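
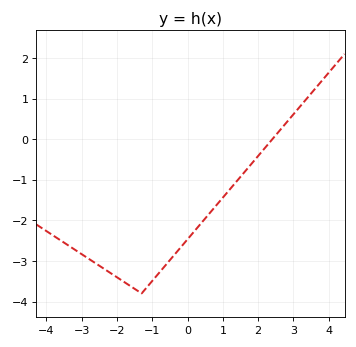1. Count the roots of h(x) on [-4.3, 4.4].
1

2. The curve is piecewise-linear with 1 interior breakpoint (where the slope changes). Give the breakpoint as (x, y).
(-1.3, -3.8)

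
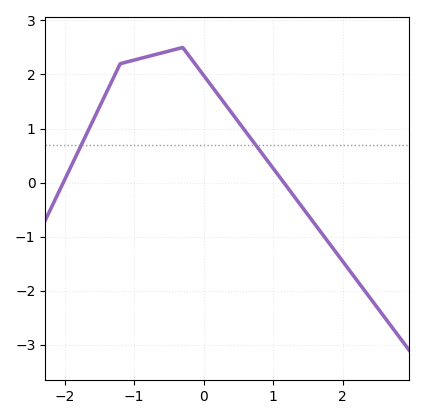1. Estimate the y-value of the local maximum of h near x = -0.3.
2.5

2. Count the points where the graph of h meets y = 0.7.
2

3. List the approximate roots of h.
-2.02, 1.15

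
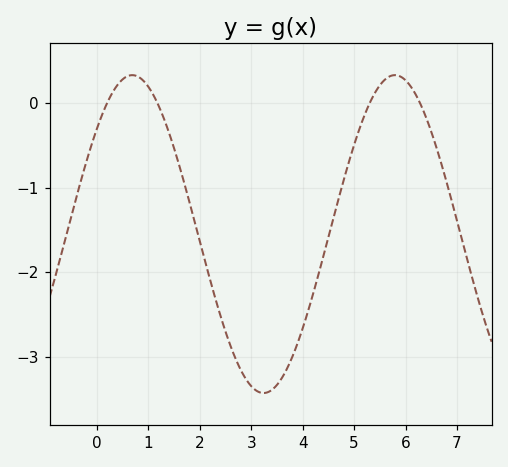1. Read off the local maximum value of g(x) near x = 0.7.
0.3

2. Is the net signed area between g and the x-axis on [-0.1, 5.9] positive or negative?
negative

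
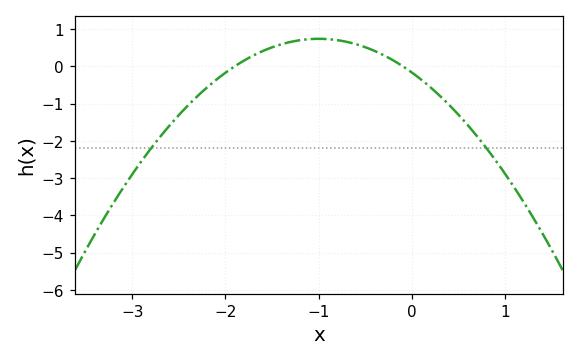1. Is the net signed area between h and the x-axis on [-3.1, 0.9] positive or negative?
negative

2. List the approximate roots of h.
-1.9, -0.1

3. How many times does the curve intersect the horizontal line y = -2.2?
2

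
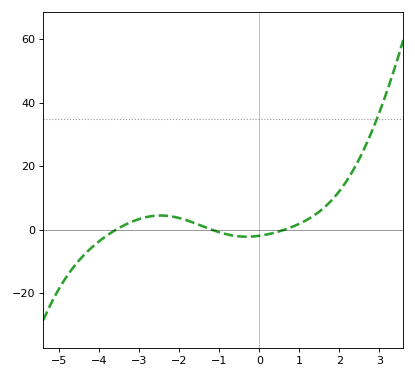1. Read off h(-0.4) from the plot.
-2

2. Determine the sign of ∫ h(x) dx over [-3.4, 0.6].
positive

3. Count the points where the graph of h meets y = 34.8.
1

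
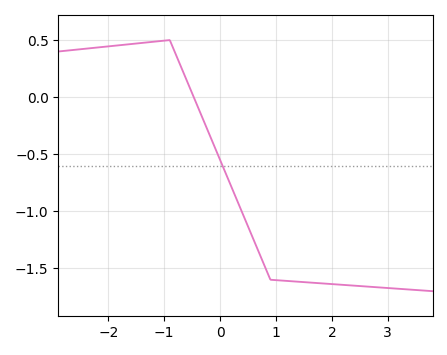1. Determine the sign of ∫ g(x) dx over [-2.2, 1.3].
negative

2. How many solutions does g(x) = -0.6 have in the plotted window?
1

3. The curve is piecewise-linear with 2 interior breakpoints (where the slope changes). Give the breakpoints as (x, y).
(-0.9, 0.5); (0.9, -1.6)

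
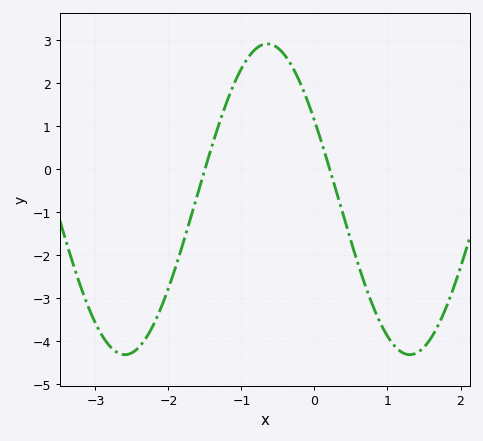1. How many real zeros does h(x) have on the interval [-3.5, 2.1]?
2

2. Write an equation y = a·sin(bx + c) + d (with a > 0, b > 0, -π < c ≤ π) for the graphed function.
y = 3.61sin(1.6x + 2.6) - 0.7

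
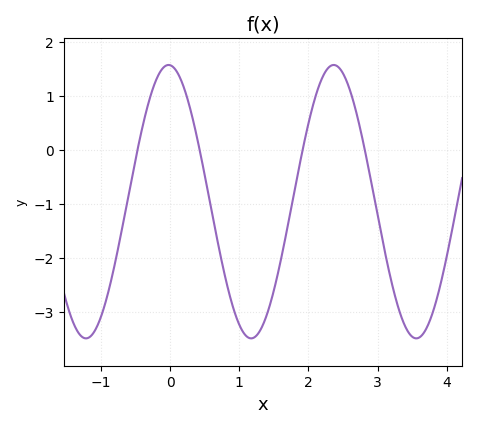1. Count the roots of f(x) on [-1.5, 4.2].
4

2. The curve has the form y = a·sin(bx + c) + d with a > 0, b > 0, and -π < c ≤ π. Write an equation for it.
y = 2.53sin(2.6x + 1.6) - 0.96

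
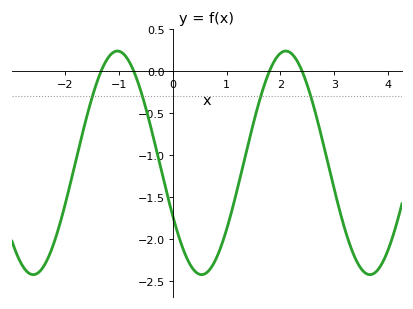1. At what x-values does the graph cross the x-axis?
-1.33, -0.722, 1.8, 2.4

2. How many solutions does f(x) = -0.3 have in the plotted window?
4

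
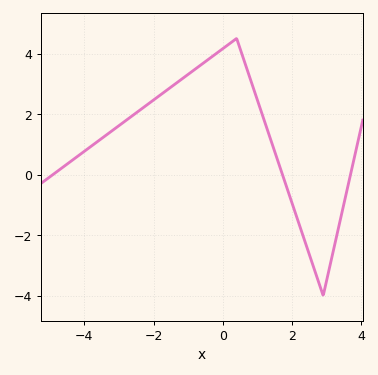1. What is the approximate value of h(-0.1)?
4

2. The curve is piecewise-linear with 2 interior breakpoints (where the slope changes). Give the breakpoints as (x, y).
(0.4, 4.5); (2.9, -4)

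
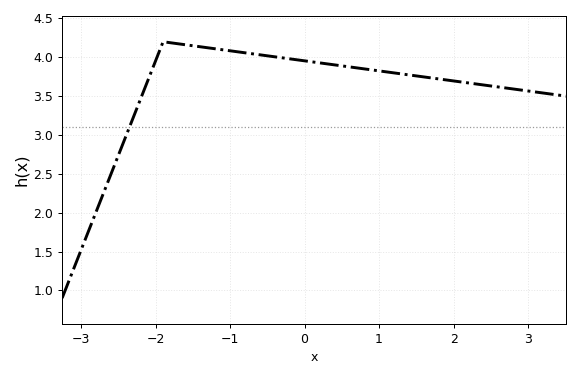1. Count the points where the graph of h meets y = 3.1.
1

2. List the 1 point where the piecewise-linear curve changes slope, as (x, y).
(-1.9, 4.2)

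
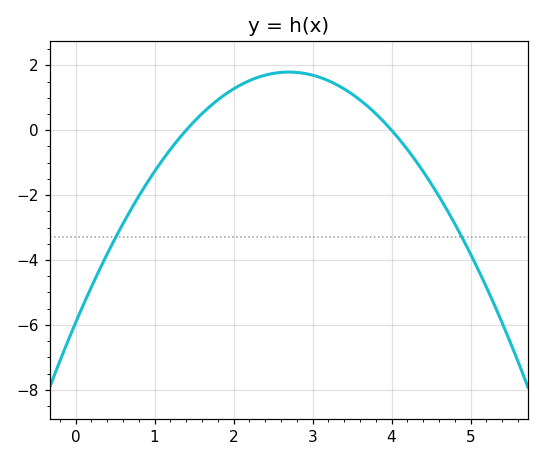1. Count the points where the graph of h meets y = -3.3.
2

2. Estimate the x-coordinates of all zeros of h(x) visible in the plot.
1.4, 4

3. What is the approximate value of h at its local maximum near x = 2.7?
1.79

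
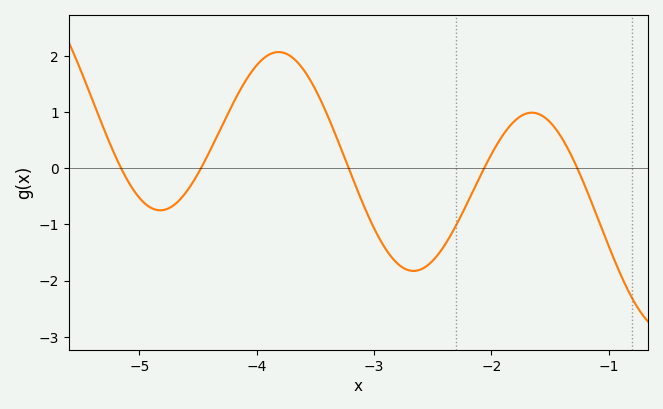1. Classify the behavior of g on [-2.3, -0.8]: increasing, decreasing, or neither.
neither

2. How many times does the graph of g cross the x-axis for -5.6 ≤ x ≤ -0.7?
5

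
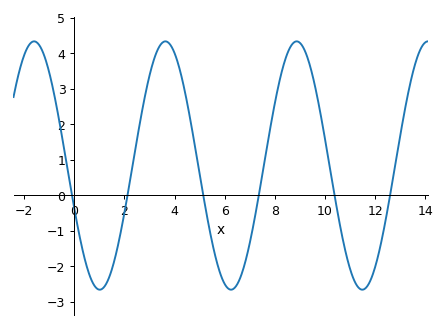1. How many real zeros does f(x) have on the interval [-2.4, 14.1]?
6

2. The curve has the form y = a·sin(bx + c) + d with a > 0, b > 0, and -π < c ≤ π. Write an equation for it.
y = 3.5sin(1.2x - 2.79) + 0.84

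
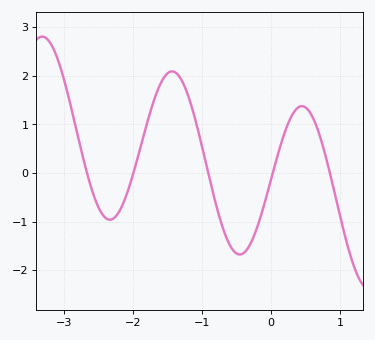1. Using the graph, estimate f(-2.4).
-0.9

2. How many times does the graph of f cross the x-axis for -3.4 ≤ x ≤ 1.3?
5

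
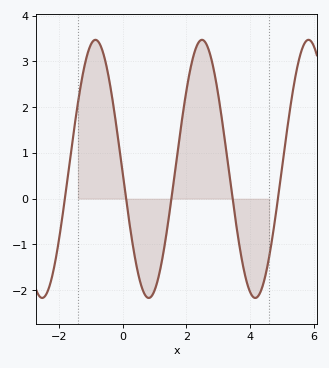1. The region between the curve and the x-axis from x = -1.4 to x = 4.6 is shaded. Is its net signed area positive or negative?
positive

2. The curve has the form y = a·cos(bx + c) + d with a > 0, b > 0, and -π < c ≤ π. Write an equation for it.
y = 2.82cos(1.9x + 1.6) + 0.65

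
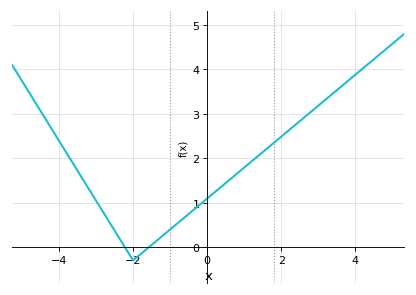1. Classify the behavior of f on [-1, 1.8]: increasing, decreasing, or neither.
increasing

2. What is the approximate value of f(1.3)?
2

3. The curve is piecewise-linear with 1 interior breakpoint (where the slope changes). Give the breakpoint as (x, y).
(-2, -0.3)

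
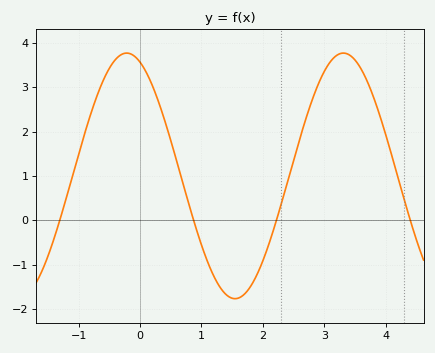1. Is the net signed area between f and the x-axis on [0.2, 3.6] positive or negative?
positive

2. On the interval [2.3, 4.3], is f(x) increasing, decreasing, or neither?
neither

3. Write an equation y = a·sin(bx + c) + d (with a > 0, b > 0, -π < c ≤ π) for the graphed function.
y = 2.77sin(1.8x + 2) + 1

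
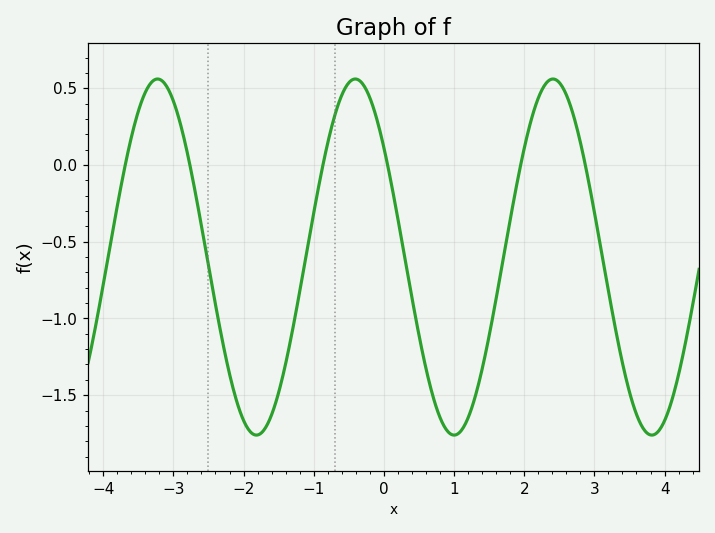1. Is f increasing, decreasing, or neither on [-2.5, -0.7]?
neither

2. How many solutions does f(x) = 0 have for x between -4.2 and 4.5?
6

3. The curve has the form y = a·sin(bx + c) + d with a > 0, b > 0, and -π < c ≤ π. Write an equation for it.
y = 1.16sin(2.2x + 2.5) - 0.6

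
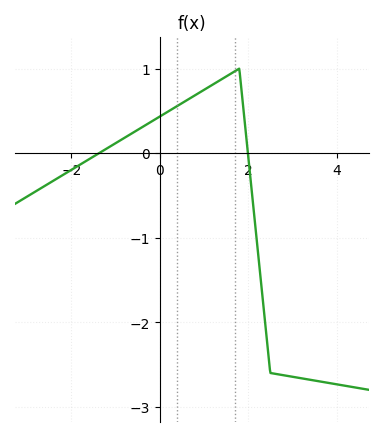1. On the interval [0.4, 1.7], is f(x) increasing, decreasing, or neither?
increasing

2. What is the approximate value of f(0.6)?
0.6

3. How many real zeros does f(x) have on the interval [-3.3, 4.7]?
2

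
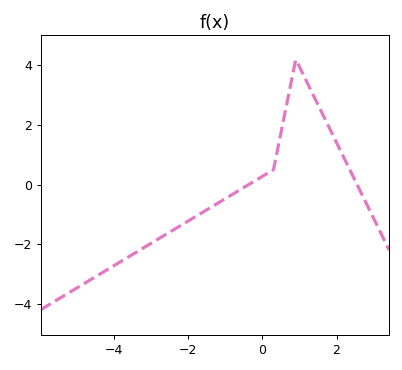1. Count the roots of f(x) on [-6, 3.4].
2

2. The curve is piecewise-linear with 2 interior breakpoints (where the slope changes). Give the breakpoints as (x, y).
(0.3, 0.5); (0.9, 4.2)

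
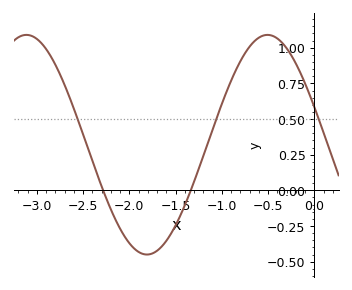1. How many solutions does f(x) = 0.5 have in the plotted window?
3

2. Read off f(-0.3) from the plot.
0.997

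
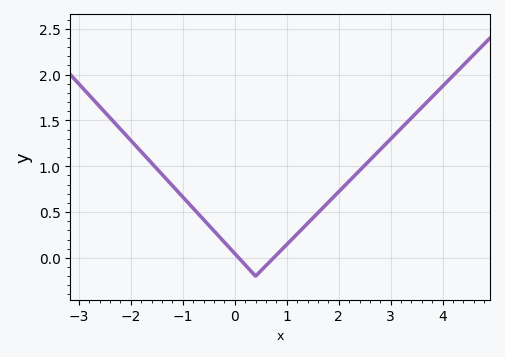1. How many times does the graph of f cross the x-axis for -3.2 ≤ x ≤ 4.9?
2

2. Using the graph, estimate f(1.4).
0.4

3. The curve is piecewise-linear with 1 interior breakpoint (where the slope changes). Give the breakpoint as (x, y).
(0.4, -0.2)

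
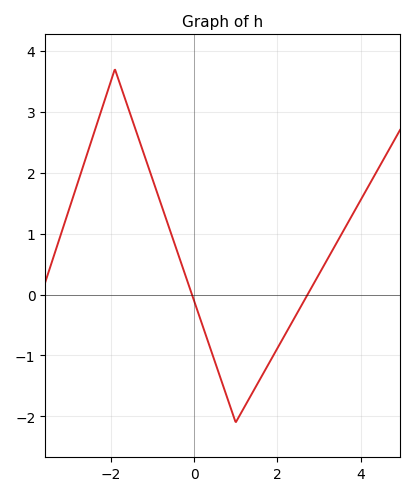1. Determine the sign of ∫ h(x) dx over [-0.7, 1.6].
negative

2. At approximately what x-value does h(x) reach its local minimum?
1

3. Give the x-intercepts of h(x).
-0.05, 2.73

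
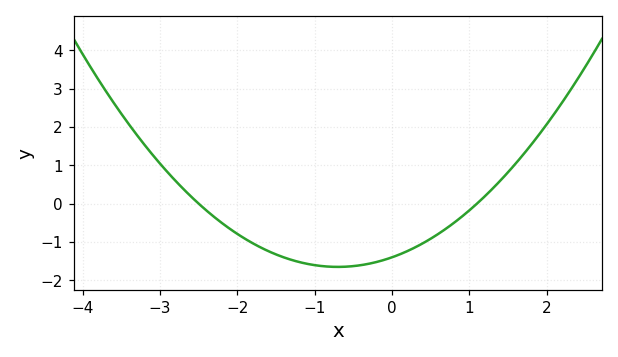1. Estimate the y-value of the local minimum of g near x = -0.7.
-1.7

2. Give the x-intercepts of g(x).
-2.5, 1.1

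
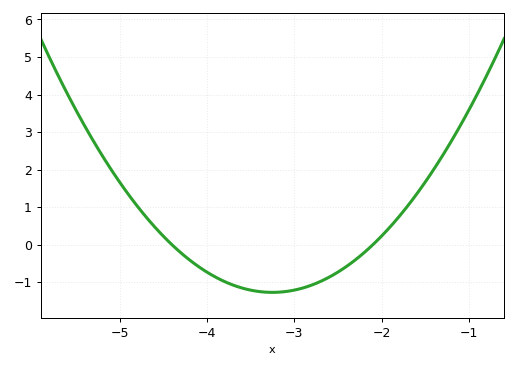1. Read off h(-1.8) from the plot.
0.7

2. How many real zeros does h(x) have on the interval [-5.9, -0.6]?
2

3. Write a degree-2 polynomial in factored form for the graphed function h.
y = 0.96(x + 4.4)(x + 2.1)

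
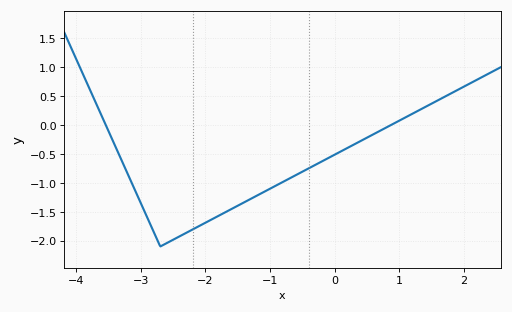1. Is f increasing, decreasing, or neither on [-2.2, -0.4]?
increasing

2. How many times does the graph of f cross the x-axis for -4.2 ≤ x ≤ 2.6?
2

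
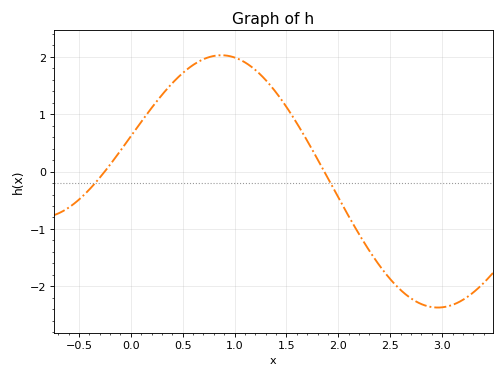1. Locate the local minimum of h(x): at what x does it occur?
3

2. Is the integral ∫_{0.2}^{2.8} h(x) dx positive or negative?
positive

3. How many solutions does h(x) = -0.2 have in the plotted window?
2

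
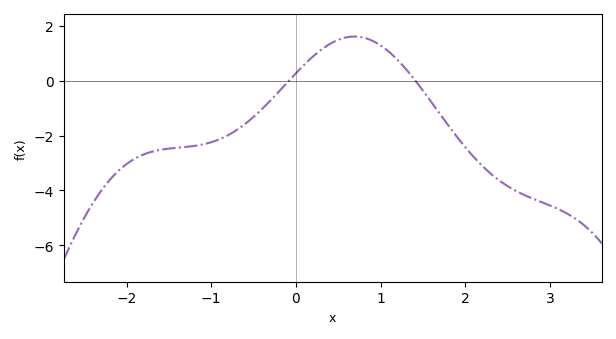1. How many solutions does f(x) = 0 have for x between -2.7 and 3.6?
2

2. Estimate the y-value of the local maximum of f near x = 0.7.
1.61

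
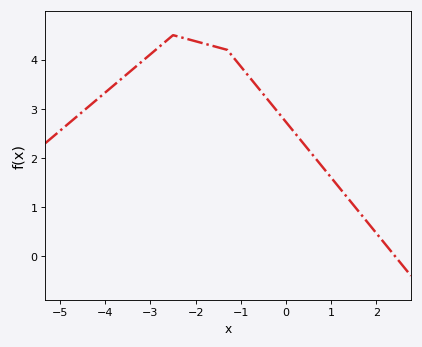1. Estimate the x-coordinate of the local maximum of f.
-2.4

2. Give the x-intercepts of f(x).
2.4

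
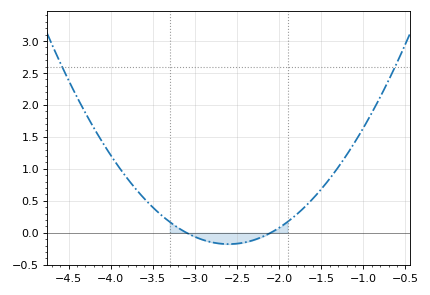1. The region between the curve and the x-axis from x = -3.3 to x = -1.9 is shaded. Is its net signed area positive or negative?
negative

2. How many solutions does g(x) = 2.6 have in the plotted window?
2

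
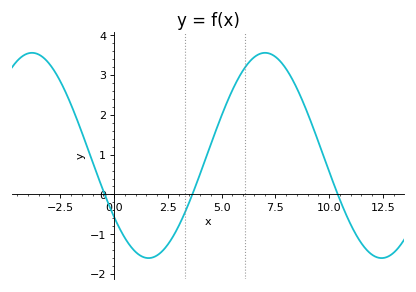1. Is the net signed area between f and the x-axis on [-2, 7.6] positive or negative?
positive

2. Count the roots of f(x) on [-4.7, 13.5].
3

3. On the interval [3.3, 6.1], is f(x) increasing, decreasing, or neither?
increasing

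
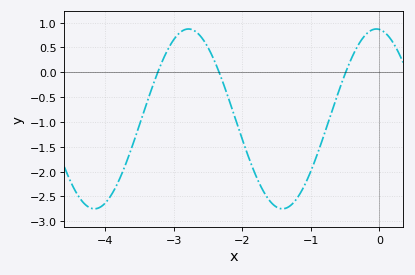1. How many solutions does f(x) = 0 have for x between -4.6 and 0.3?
3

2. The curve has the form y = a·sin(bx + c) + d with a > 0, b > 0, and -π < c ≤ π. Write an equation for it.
y = 1.81sin(2.29x + 1.67) - 0.94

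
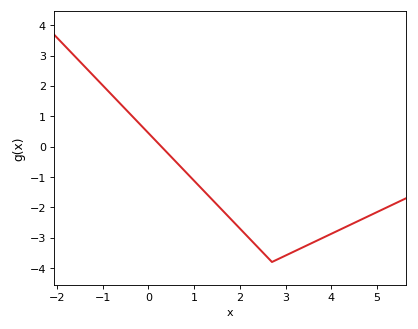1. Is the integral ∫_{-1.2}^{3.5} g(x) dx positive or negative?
negative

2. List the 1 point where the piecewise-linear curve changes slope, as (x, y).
(2.7, -3.8)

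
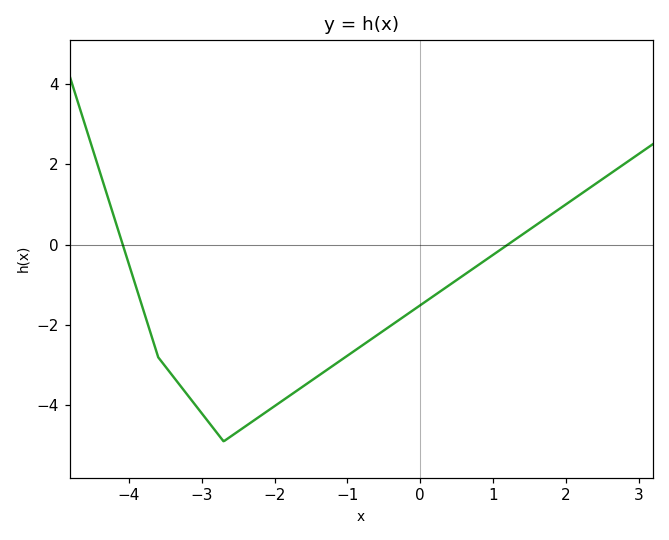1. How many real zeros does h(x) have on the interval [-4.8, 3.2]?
2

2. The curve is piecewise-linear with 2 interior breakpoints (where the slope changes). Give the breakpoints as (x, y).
(-3.6, -2.8); (-2.7, -4.9)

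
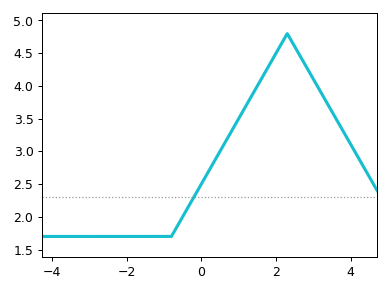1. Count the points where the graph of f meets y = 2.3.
1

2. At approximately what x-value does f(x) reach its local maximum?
2.3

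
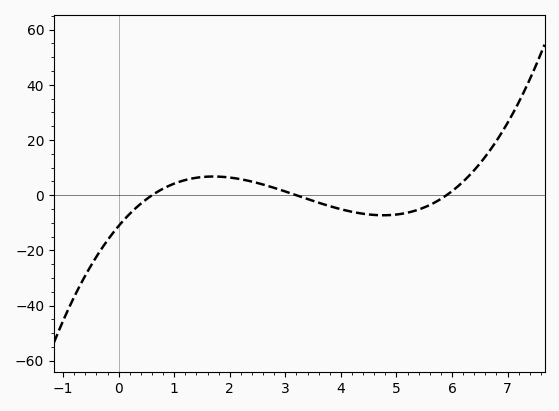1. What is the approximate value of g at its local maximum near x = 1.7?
6.79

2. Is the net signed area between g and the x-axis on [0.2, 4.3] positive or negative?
positive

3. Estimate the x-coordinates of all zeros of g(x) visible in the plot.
0.6, 3.2, 5.9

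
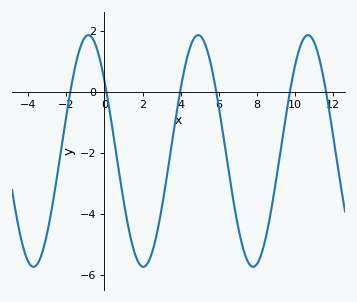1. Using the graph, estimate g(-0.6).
1.8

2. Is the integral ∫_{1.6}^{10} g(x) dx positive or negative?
negative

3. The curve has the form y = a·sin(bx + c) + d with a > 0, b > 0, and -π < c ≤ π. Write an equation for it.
y = 3.8sin(1.1x + 2.5) - 1.93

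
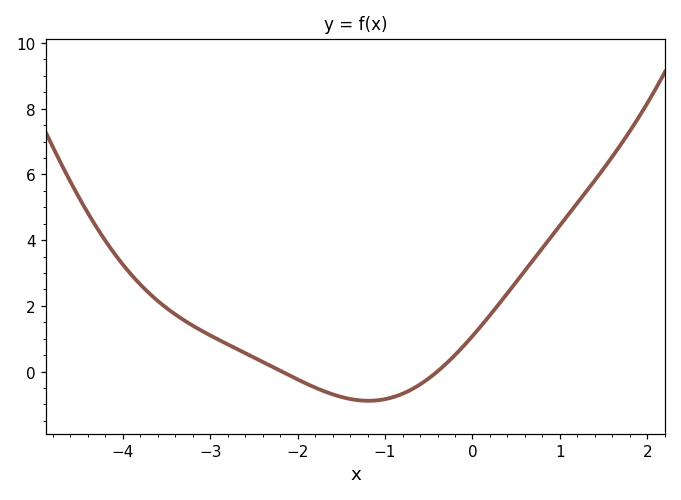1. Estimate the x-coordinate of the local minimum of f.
-1.19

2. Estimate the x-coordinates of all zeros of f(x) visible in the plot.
-2.18, -0.403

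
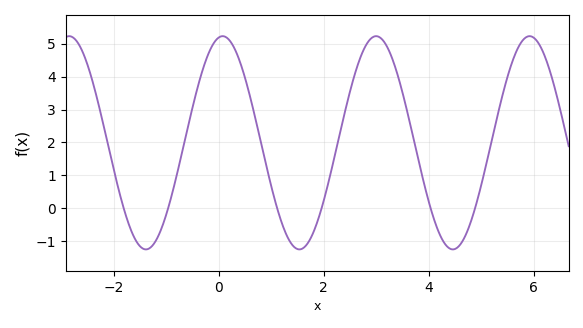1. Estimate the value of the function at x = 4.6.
-1.1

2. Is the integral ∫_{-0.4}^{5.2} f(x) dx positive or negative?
positive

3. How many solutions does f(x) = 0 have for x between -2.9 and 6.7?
6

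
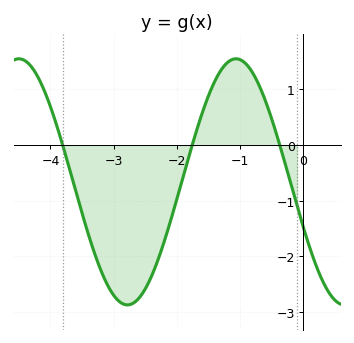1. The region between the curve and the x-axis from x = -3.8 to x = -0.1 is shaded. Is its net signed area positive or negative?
negative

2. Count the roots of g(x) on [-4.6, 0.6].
3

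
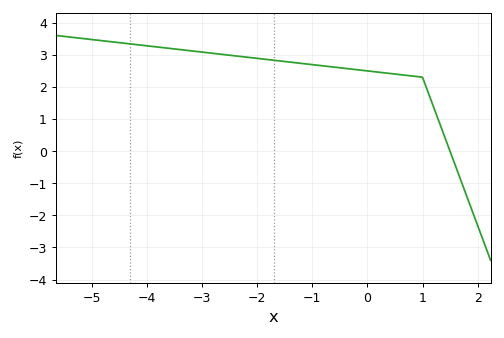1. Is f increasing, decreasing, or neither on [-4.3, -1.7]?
decreasing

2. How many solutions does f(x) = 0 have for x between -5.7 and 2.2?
1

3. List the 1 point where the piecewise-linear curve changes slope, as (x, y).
(1, 2.3)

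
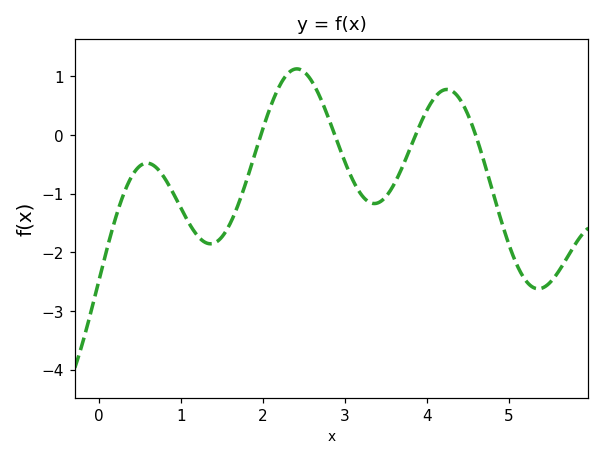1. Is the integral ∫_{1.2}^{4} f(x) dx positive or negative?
negative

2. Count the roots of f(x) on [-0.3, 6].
4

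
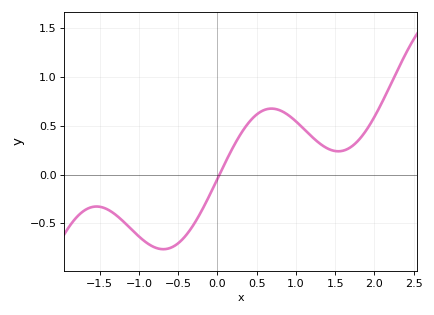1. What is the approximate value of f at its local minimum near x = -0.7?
-0.765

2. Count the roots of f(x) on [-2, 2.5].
1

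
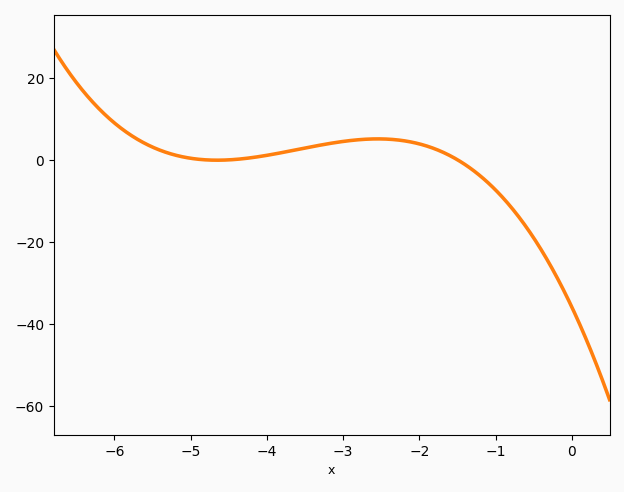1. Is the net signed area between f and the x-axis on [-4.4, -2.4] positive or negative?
positive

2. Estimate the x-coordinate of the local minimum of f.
-4.7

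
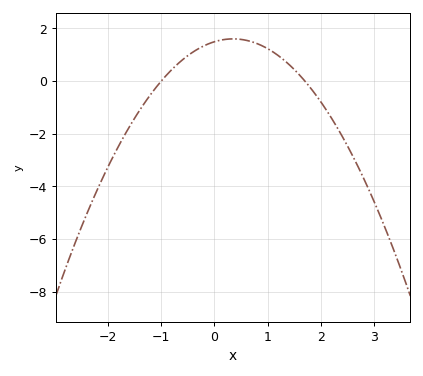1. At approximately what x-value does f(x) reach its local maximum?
0.3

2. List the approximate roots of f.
-1, 1.7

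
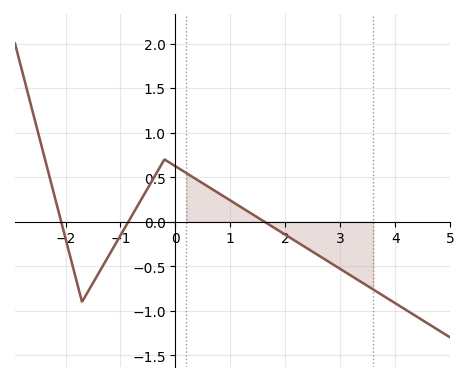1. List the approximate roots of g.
-2.08, -0.856, 1.62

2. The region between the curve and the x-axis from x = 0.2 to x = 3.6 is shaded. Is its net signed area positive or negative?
negative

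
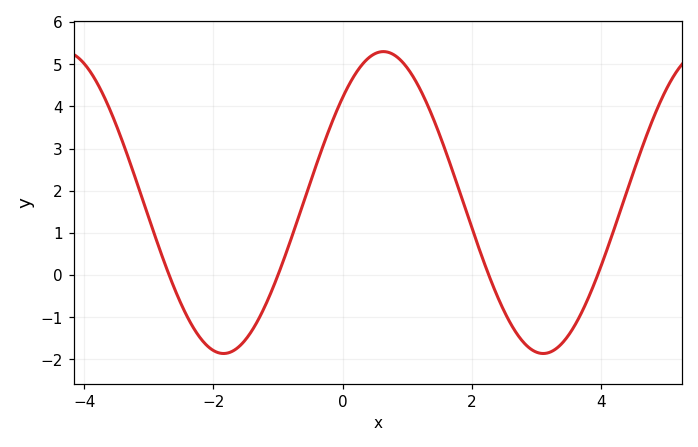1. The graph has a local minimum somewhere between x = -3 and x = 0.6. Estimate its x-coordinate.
-1.8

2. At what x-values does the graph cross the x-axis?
-2.6, -1, 2.2, 4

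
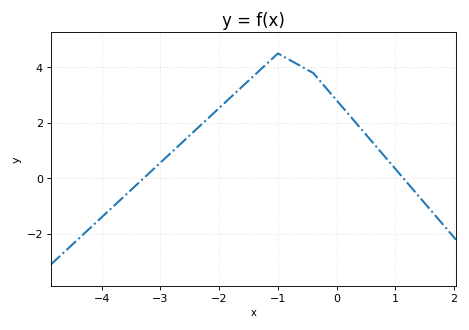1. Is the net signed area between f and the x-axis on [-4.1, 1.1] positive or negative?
positive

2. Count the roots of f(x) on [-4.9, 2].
2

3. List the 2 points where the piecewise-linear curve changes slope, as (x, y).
(-1, 4.5); (-0.4, 3.8)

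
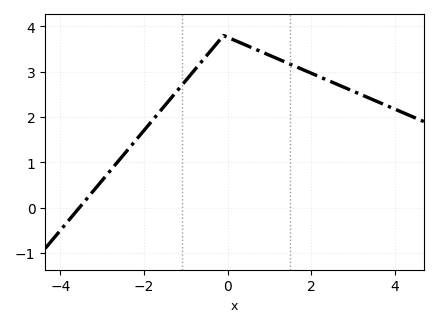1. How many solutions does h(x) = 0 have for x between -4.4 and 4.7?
1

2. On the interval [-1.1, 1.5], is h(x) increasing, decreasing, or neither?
neither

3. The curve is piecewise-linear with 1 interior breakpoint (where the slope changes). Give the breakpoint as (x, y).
(-0.1, 3.8)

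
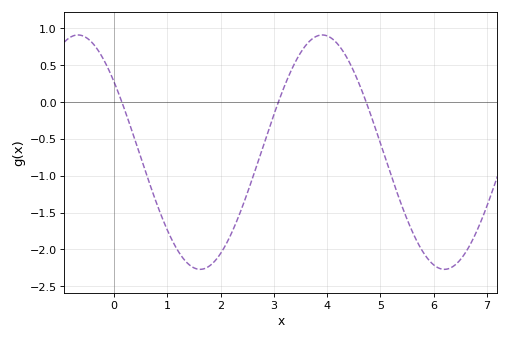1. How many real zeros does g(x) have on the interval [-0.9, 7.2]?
3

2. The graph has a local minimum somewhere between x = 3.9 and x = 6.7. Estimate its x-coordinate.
6.2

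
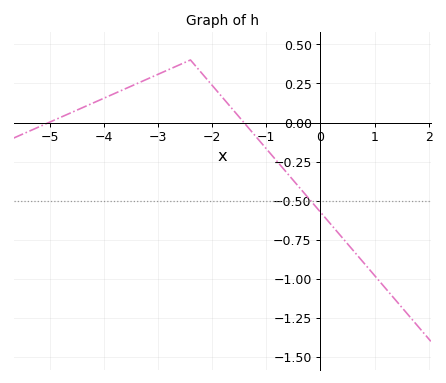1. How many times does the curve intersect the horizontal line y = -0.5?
1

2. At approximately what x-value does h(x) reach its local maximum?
-2.4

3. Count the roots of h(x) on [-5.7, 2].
2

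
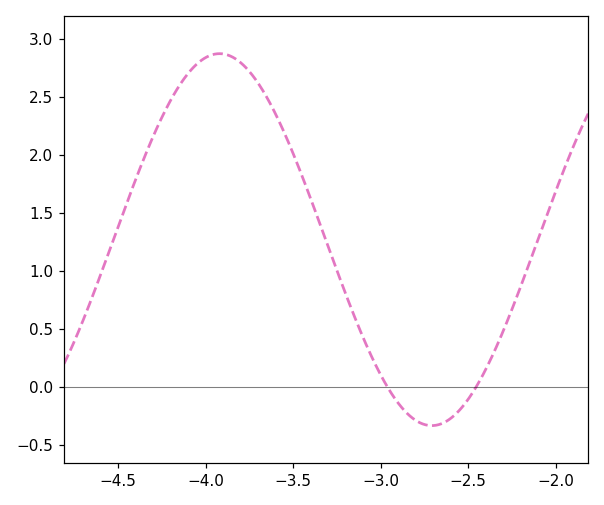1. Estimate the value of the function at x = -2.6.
-0.268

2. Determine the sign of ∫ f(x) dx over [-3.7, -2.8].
positive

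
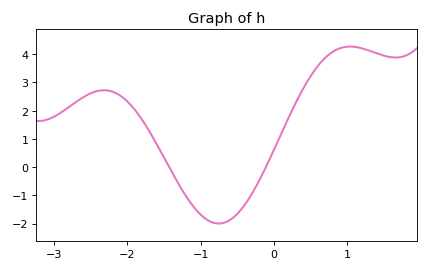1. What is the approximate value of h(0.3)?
2.29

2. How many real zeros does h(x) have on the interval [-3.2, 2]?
2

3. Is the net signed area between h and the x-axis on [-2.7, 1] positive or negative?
positive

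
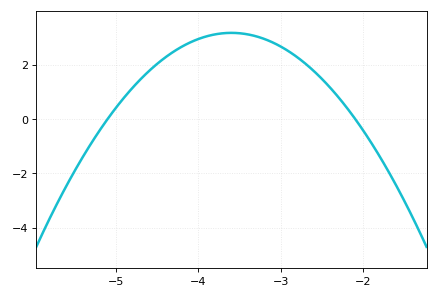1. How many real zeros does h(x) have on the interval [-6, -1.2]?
2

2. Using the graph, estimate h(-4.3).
2.48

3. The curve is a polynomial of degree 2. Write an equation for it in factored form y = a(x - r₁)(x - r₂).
y = -1.41(x + 5.1)(x + 2.1)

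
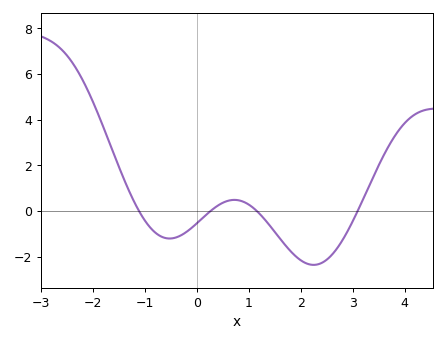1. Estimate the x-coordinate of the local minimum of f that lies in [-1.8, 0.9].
-0.6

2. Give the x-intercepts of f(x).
-1.2, 0.2, 1.2, 3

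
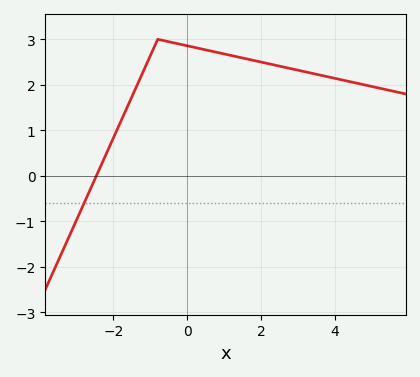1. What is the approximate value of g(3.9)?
2.2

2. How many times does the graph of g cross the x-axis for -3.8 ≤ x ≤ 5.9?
1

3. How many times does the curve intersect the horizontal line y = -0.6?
1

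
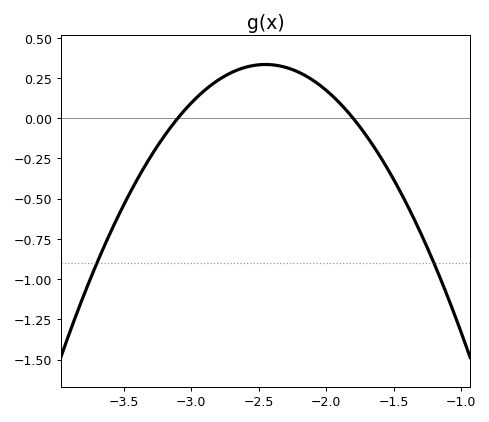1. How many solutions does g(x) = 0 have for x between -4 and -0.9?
2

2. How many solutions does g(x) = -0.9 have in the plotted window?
2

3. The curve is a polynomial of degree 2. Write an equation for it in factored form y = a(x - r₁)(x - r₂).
y = -0.79(x + 3.1)(x + 1.8)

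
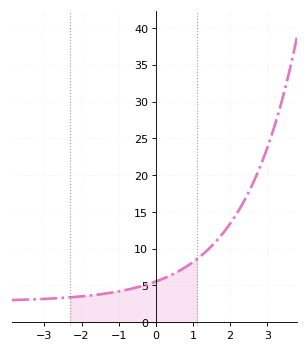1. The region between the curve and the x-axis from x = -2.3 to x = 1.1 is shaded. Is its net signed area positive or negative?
positive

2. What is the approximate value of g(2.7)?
19.9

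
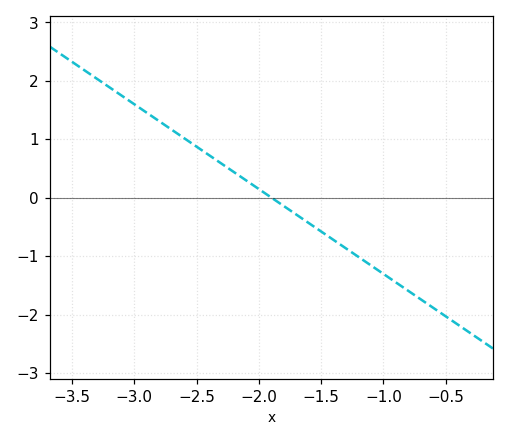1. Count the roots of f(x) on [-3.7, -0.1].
1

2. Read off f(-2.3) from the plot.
0.6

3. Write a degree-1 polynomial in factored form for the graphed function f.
y = -1.45(x + 1.9)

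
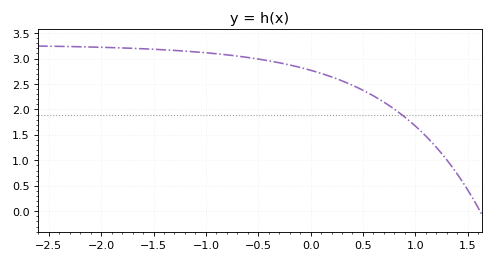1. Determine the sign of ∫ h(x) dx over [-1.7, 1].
positive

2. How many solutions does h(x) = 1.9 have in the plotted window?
1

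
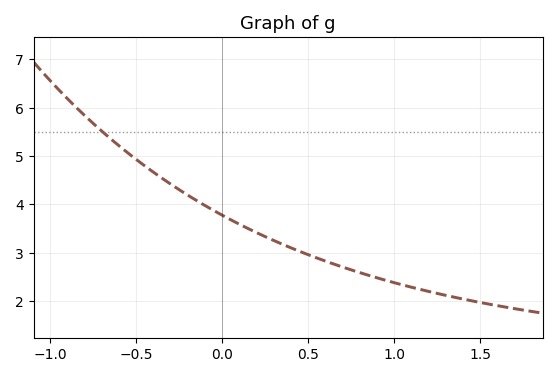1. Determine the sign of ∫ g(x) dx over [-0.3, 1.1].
positive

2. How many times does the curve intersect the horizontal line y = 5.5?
1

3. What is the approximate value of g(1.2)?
2.2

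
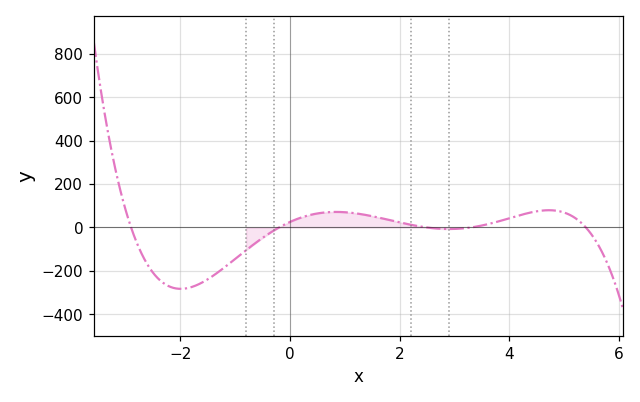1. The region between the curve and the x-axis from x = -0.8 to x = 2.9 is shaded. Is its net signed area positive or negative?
positive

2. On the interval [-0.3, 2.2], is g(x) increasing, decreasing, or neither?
neither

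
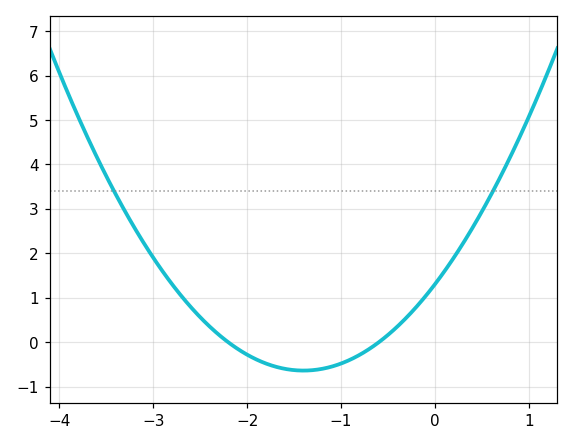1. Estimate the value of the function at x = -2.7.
1.04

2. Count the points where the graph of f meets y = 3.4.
2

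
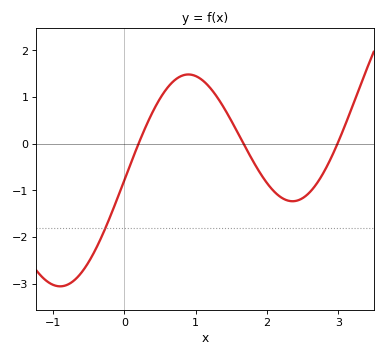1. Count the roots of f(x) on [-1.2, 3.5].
3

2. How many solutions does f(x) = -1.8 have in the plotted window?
1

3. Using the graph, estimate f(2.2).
-1.2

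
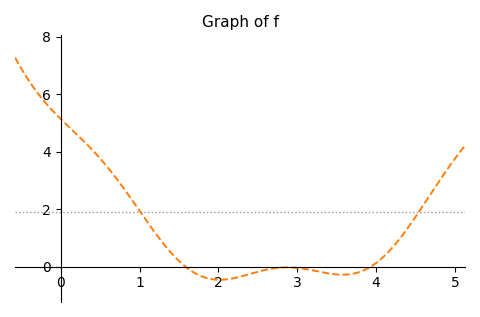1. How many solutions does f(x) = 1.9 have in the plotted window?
2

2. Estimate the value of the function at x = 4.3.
0.967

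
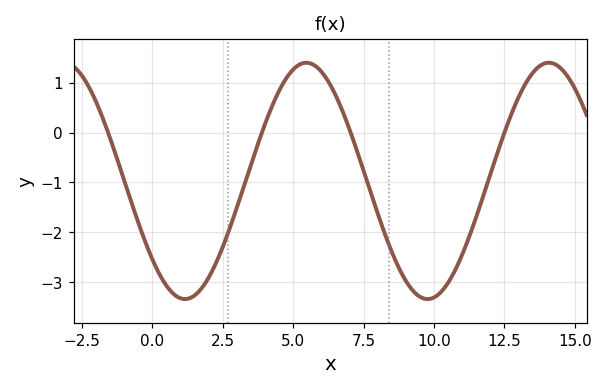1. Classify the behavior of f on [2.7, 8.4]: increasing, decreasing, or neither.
neither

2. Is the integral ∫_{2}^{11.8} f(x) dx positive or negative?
negative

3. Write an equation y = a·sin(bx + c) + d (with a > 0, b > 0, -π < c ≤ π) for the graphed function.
y = 2.37sin(0.73x - 2.42) - 0.97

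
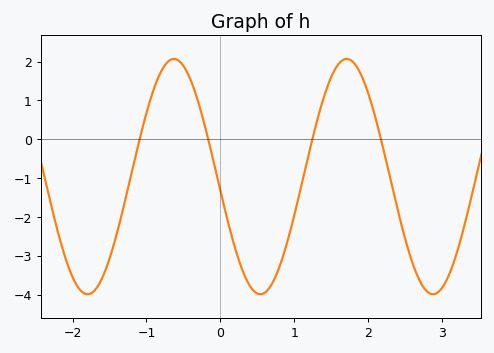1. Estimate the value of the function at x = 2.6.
-3.2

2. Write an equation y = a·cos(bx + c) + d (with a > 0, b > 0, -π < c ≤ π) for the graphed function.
y = 3.03cos(2.7x + 1.7) - 0.96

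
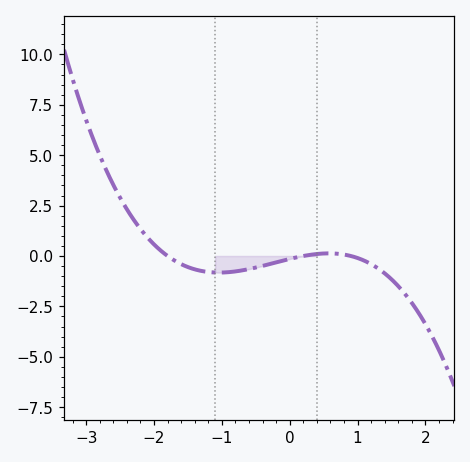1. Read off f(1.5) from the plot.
-1.2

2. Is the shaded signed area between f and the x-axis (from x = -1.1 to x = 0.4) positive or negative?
negative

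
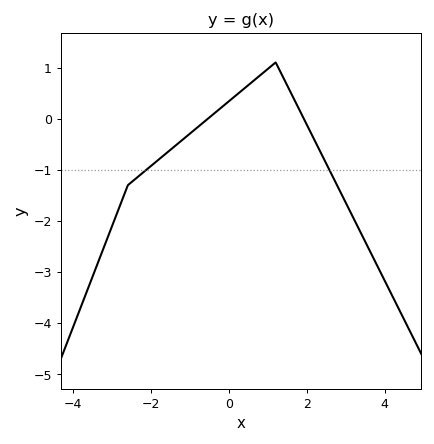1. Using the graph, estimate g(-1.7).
-0.7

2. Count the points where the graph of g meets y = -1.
2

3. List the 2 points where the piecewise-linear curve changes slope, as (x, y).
(-2.6, -1.3); (1.2, 1.1)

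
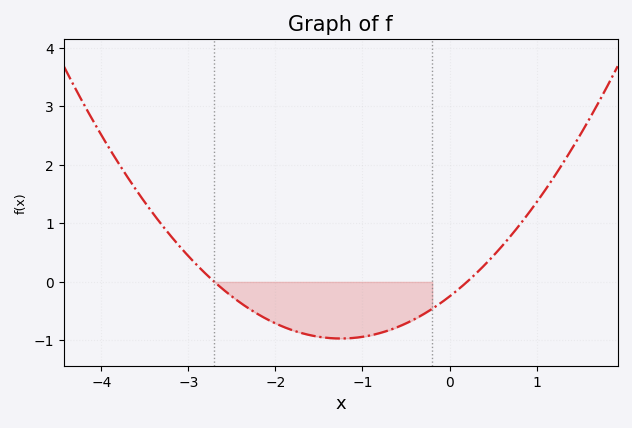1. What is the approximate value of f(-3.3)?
1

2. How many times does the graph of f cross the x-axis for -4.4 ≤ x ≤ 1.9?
2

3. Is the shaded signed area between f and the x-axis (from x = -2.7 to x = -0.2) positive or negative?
negative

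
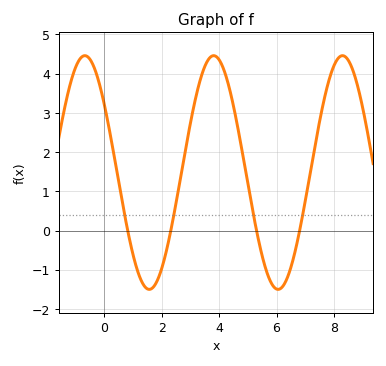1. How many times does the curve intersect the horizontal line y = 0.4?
4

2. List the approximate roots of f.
0.8, 2.4, 5.4, 6.8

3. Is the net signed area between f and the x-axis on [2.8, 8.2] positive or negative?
positive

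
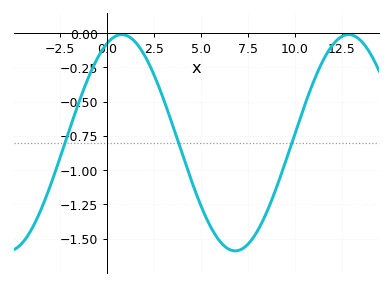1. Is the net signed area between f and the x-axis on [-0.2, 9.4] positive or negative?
negative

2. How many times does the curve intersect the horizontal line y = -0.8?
3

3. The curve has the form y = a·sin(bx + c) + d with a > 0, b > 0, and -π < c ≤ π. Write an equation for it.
y = 0.79sin(0.52x + 1.16) - 0.8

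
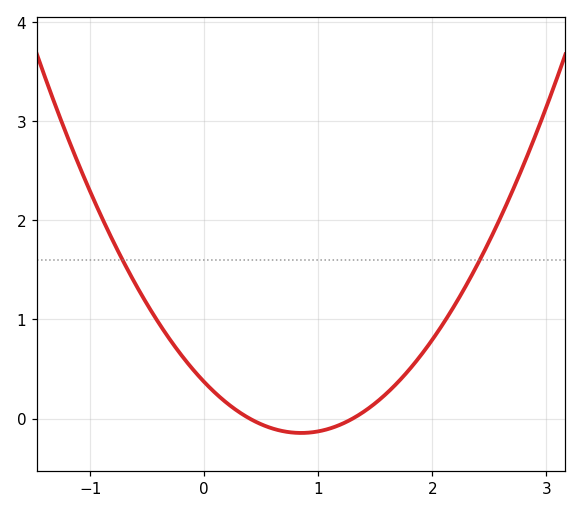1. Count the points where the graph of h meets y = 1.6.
2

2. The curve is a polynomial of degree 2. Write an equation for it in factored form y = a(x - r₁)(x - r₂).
y = 0.71(x - 0.4)(x - 1.3)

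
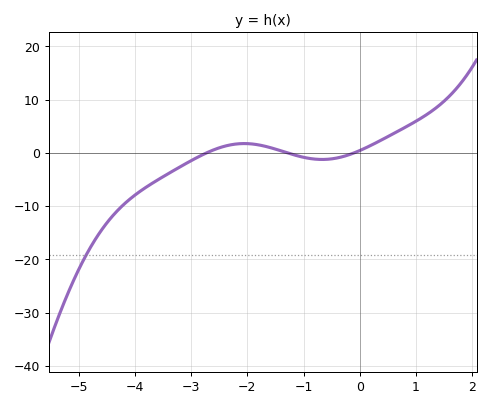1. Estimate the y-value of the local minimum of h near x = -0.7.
-1.24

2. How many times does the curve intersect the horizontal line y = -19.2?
1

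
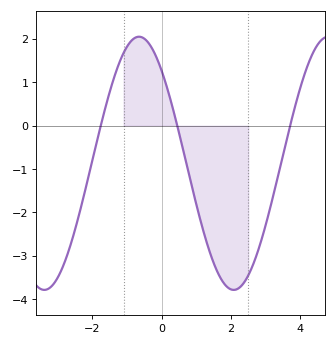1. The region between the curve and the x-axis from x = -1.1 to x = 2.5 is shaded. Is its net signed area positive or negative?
negative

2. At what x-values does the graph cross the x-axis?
-1.76, 0.449, 3.71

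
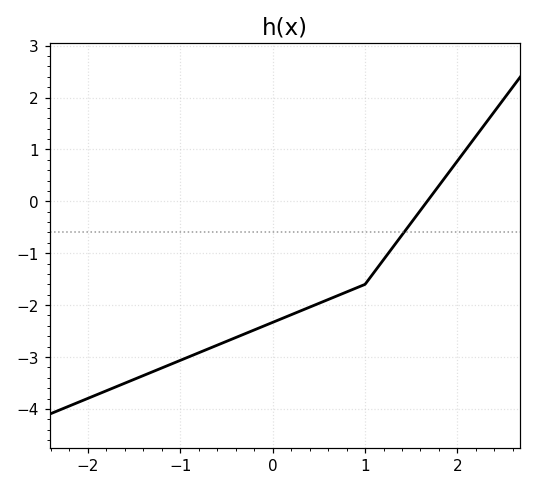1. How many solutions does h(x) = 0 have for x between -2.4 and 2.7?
1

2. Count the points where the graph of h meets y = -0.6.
1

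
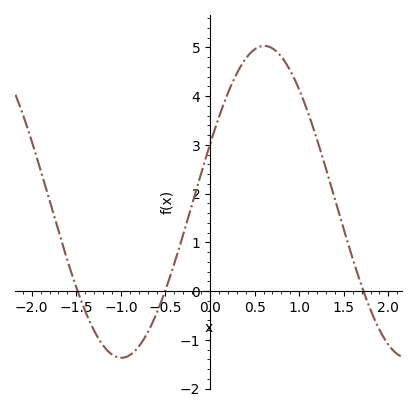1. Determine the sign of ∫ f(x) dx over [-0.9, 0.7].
positive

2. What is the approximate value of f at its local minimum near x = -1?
-1.4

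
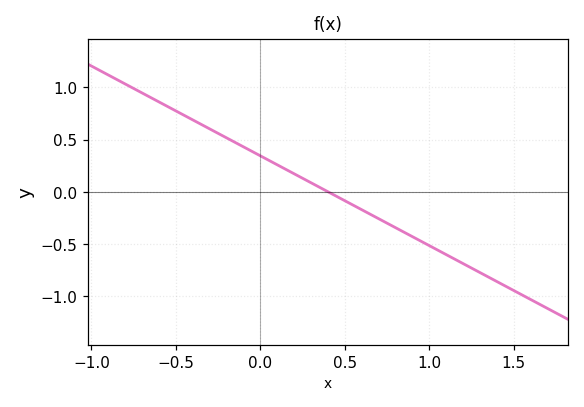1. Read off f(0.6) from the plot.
-0.15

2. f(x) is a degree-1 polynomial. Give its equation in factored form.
y = -0.86(x - 0.4)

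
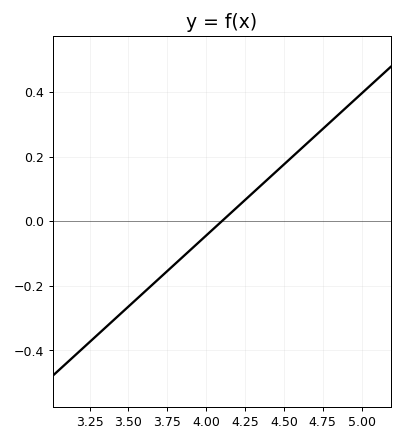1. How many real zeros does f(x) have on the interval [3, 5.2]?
1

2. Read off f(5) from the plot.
0.4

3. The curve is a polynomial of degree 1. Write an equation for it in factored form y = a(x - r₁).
y = 0.44(x - 4.1)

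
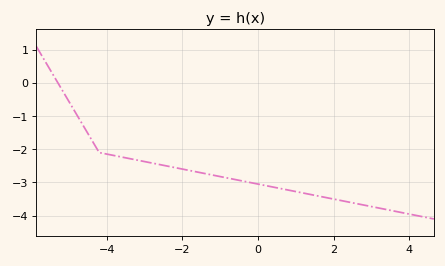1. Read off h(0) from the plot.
-3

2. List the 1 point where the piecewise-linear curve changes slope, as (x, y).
(-4.2, -2.1)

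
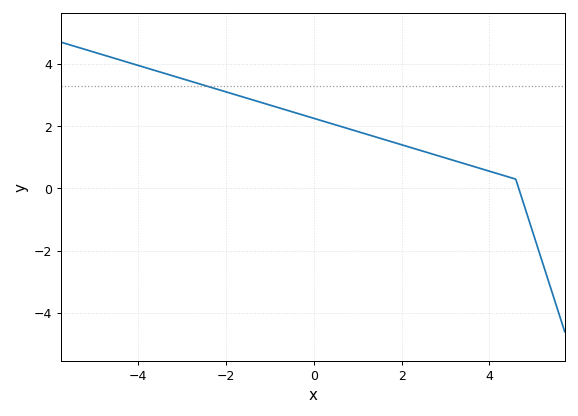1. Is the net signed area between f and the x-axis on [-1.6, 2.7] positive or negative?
positive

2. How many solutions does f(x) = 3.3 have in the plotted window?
1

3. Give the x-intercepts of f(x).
4.67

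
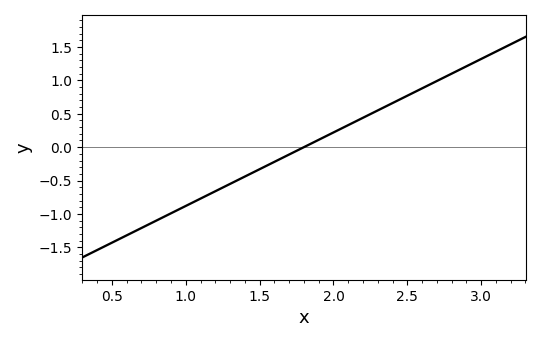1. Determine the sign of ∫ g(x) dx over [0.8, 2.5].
negative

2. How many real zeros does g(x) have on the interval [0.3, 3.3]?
1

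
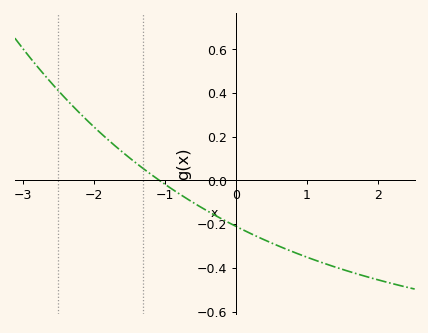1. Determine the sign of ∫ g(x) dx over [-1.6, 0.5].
negative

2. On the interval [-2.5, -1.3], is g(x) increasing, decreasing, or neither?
decreasing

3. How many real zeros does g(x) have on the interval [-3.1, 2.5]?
1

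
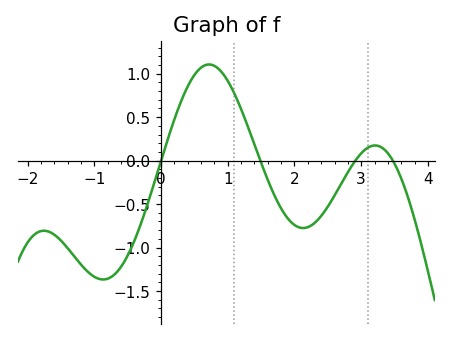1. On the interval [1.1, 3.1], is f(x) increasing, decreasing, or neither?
neither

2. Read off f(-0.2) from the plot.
-0.5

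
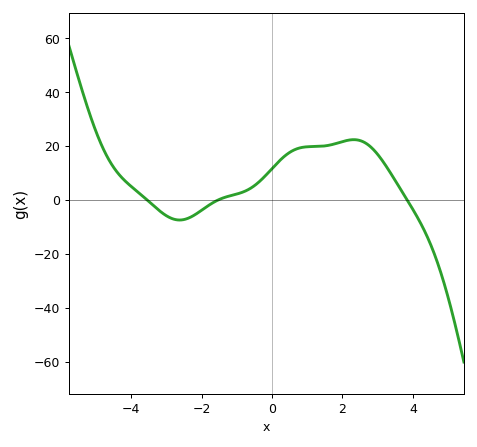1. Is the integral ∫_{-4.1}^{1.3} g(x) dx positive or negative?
positive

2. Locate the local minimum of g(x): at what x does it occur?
-2.62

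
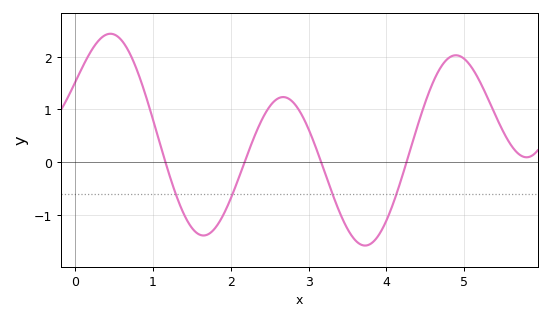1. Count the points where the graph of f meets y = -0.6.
4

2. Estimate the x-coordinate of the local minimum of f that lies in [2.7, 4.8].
3.72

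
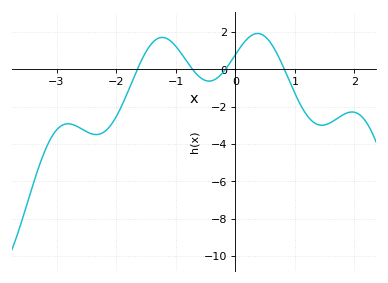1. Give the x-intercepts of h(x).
-1.6, -0.7, -0.2, 0.8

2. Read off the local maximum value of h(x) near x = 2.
-2.2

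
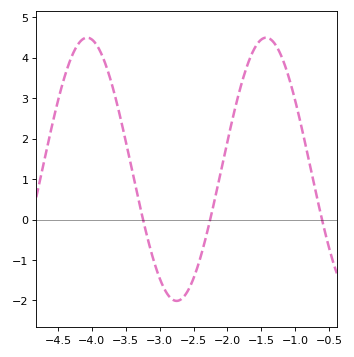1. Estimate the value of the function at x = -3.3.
0.4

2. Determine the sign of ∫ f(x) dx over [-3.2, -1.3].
positive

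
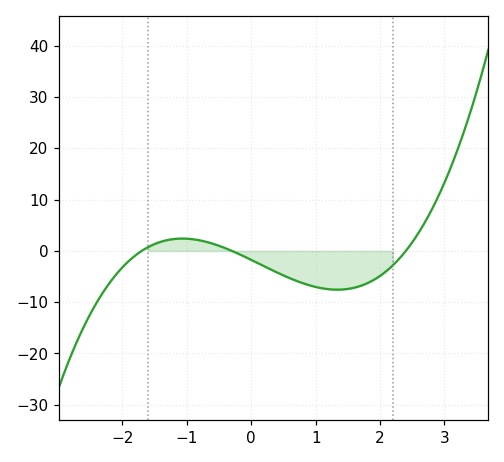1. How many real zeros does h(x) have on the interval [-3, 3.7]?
3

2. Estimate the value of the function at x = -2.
-3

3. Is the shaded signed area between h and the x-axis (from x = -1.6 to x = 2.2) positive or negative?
negative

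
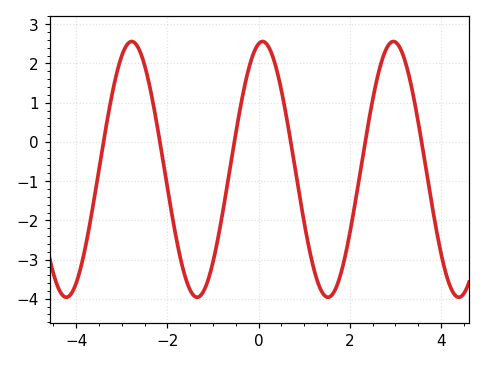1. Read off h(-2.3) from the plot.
0.9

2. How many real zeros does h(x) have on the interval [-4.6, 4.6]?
6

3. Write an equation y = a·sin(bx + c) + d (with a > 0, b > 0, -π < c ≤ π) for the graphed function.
y = 3.26sin(2.2x + 1.4) - 0.7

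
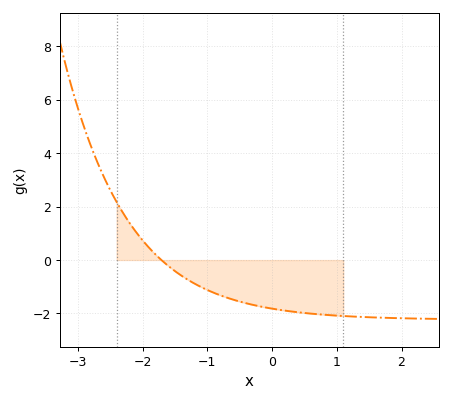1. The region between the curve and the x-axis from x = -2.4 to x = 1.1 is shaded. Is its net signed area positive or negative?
negative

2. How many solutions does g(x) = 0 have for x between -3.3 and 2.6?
1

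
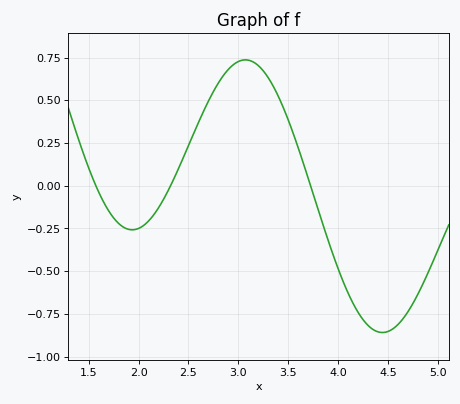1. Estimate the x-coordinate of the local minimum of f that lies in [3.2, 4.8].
4.44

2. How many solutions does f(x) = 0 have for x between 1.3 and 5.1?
3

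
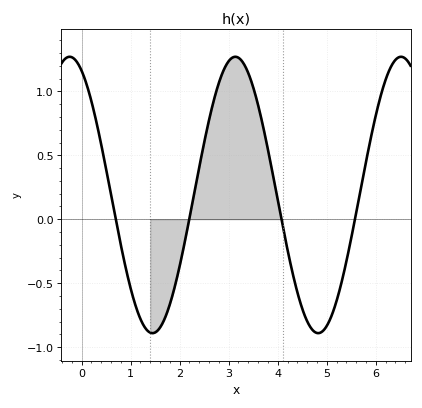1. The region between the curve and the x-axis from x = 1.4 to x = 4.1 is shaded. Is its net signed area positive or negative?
positive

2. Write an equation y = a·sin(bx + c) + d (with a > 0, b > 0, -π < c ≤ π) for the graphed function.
y = 1.08sin(1.86x + 2.02) + 0.19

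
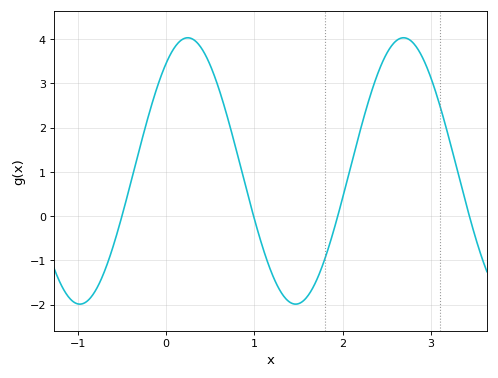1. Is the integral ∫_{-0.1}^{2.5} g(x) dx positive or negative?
positive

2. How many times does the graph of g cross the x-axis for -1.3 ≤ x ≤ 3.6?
4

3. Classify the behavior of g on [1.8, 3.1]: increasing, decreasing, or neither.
neither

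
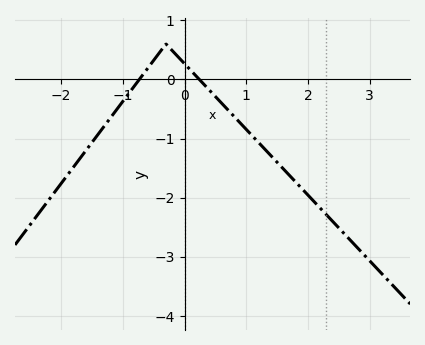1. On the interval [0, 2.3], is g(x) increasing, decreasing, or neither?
decreasing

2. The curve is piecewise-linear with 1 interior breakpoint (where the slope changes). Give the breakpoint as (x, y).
(-0.3, 0.6)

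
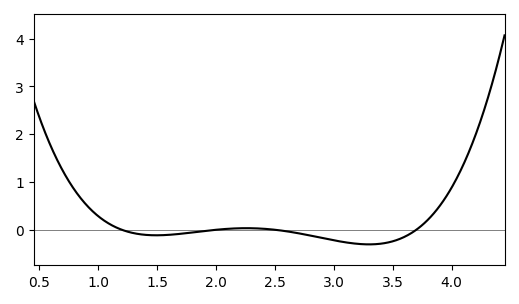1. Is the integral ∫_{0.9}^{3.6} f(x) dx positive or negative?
negative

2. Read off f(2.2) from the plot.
0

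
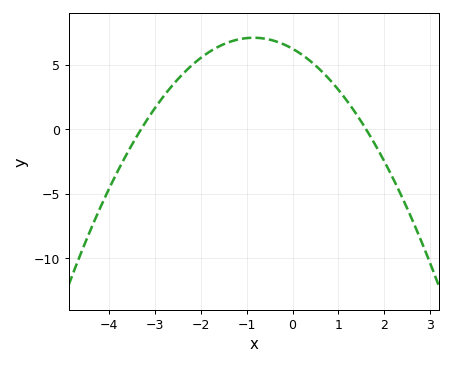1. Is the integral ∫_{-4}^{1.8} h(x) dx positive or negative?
positive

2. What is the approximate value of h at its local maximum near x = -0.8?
7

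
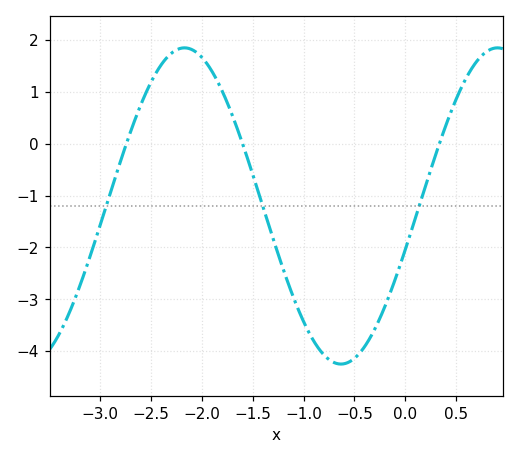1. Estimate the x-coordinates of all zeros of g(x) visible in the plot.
-2.7, -1.6, 0.3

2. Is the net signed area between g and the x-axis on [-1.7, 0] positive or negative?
negative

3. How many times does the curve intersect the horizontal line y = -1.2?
3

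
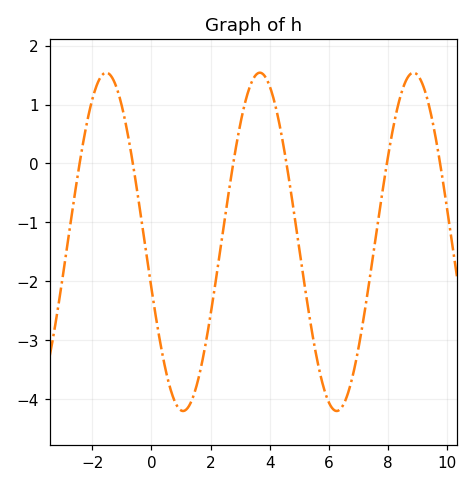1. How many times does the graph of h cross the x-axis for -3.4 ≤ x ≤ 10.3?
6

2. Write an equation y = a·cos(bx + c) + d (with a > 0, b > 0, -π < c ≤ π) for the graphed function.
y = 2.87cos(1.2x + 1.9) - 1.33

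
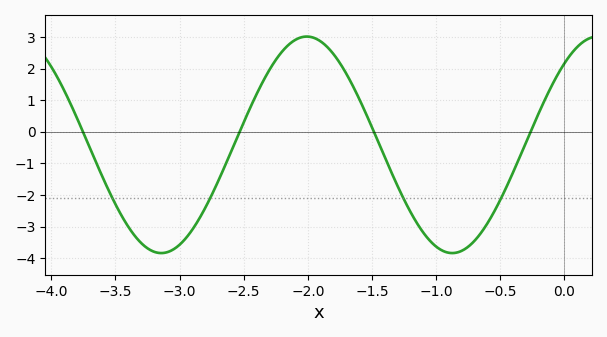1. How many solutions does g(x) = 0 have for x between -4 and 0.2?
4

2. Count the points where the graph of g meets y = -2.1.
4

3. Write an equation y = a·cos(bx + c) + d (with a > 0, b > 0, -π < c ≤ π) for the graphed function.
y = 3.43cos(2.8x - 0.72) - 0.41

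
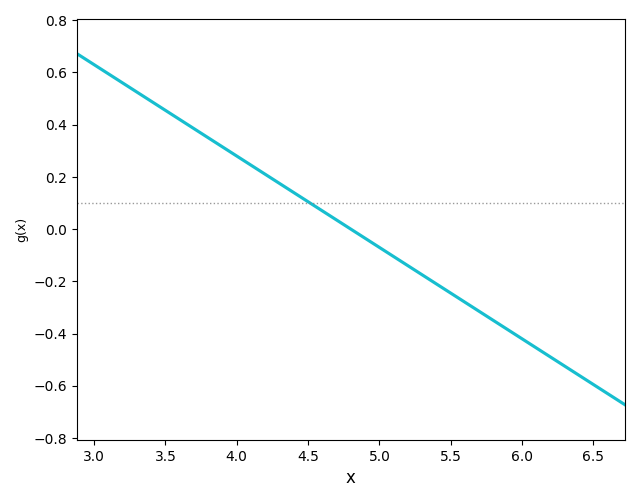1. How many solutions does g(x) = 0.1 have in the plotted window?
1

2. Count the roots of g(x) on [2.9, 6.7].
1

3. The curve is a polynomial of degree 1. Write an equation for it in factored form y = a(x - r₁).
y = -0.35(x - 4.8)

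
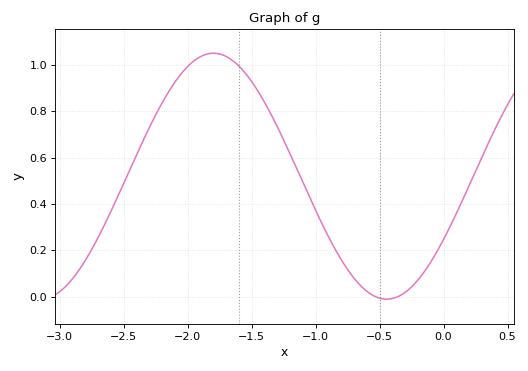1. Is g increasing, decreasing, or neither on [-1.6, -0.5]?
decreasing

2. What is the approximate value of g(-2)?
0.993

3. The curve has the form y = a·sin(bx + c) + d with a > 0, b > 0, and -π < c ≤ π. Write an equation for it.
y = 0.53sin(2.32x - 0.54) + 0.52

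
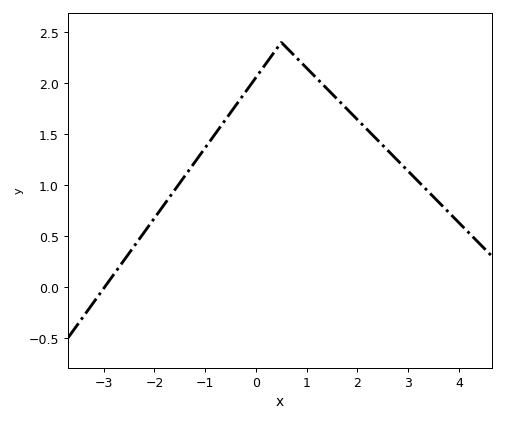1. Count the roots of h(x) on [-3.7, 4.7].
1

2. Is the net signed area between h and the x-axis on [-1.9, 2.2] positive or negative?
positive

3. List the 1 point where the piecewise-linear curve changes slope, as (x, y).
(0.5, 2.4)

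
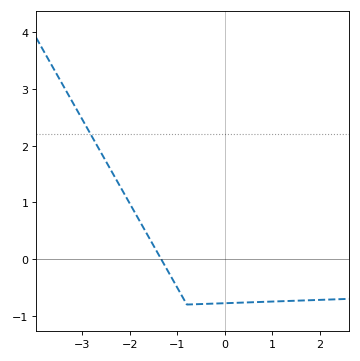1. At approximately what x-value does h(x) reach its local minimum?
-0.8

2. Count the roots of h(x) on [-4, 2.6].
1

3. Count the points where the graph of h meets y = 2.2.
1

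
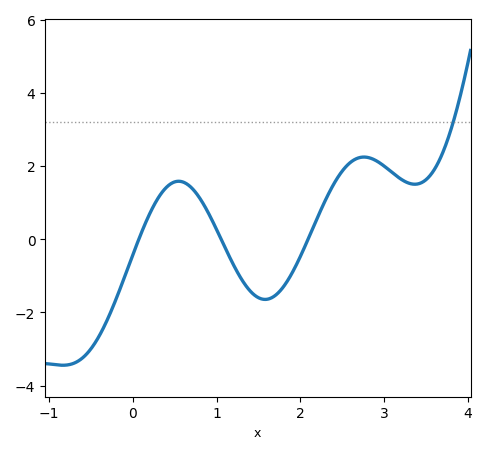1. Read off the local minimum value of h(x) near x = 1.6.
-1.65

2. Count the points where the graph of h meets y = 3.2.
1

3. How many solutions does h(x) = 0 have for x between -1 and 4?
3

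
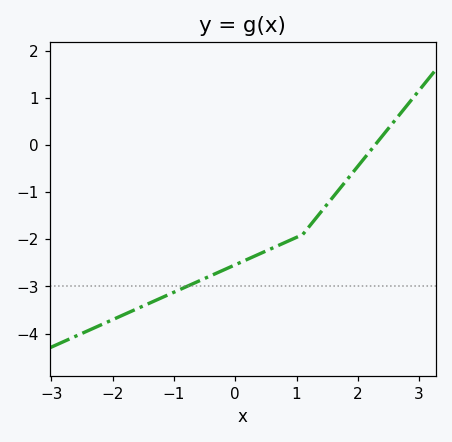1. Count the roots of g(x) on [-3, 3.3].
1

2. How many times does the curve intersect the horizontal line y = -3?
1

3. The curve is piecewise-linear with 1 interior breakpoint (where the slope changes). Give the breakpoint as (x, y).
(1.1, -1.9)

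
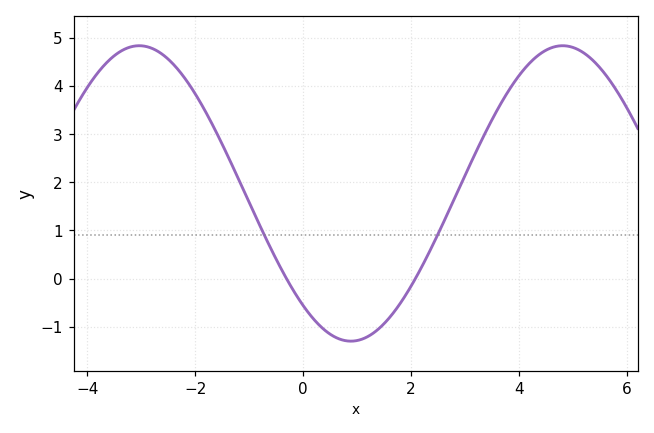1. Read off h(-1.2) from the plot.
2.1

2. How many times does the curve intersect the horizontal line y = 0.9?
2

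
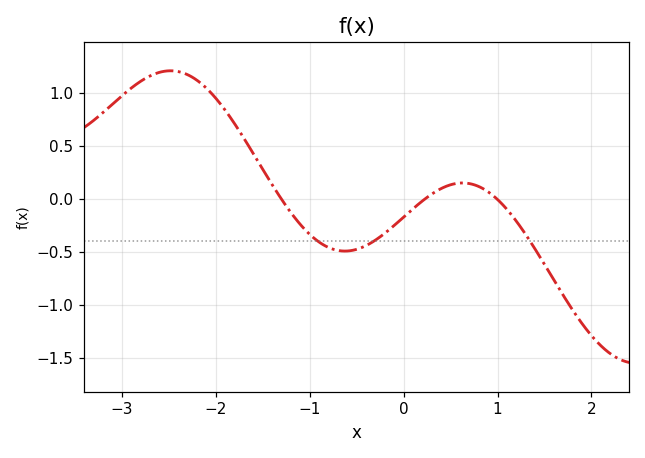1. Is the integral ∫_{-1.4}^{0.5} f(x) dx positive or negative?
negative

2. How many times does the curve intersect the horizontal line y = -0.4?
3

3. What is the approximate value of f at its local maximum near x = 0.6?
0.15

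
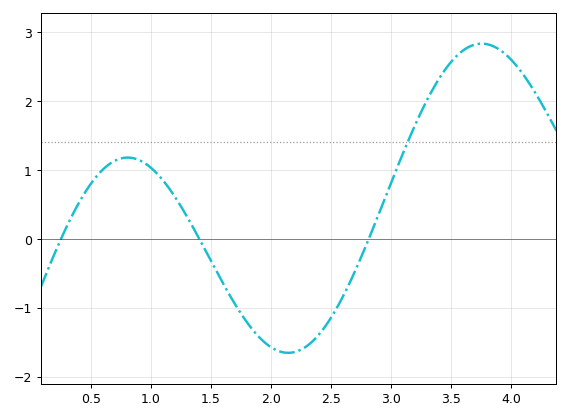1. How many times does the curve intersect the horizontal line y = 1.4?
1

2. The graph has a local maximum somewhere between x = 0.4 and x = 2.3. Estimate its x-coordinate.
0.8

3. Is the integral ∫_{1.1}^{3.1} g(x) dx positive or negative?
negative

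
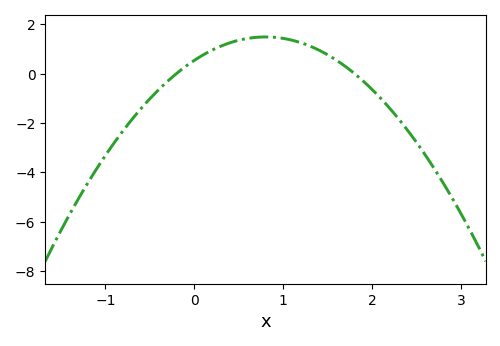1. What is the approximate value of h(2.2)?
-1.42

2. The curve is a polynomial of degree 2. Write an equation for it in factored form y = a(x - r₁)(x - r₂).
y = -1.48(x + 0.2)(x - 1.8)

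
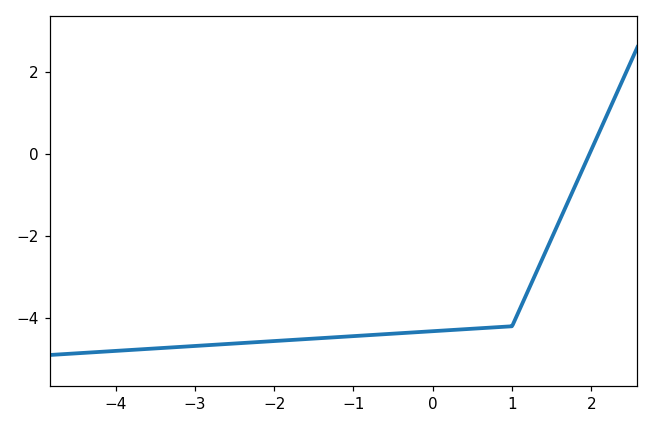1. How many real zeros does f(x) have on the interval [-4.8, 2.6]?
1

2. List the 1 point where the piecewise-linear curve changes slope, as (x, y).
(1, -4.2)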